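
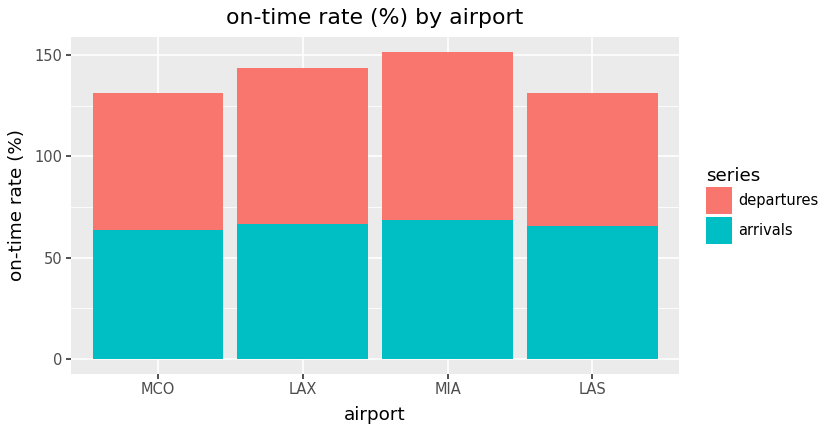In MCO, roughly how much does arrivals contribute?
≈ 60

arrivals top ≈ 60, bottom ≈ 0; segment ≈ 60.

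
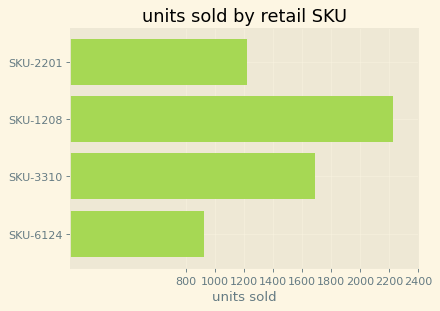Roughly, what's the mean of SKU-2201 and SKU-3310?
(1200 + 1600) / 2 ≈ 1400.

≈ 1400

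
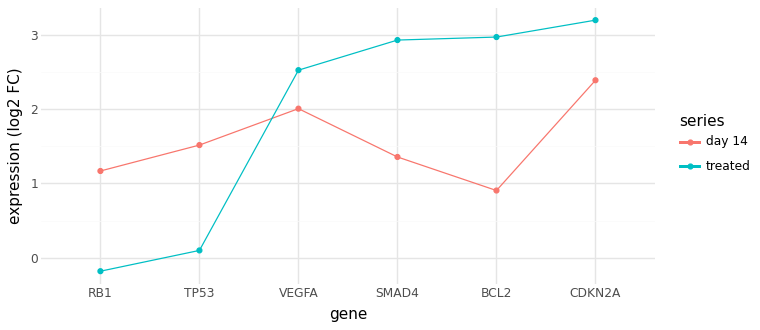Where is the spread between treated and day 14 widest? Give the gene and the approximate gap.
BCL2, ≈ 2.0 log2 FC

BCL2: treated ≈ 3.0, day 14 ≈ 1.0 → gap ≈ 2.0. Next-largest (SMAD4) is only ≈ 1.5.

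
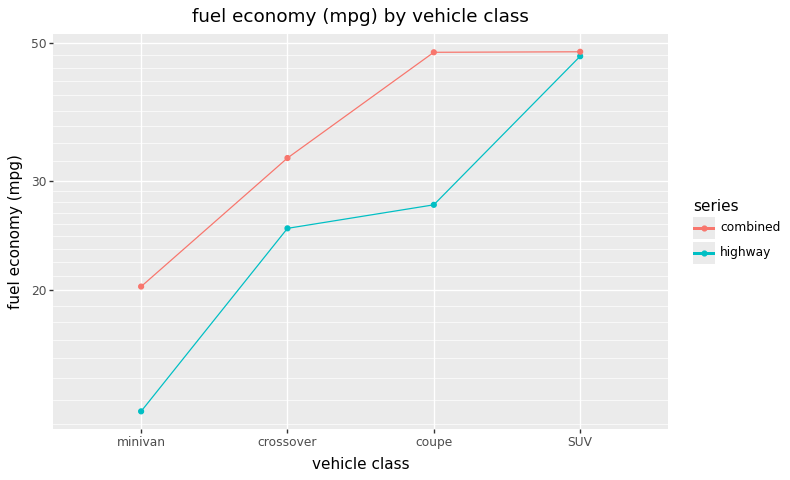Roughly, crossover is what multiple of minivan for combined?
crossover ≈ 35, minivan ≈ 20; 35/20 ≈ 1.75.

≈ 1.75×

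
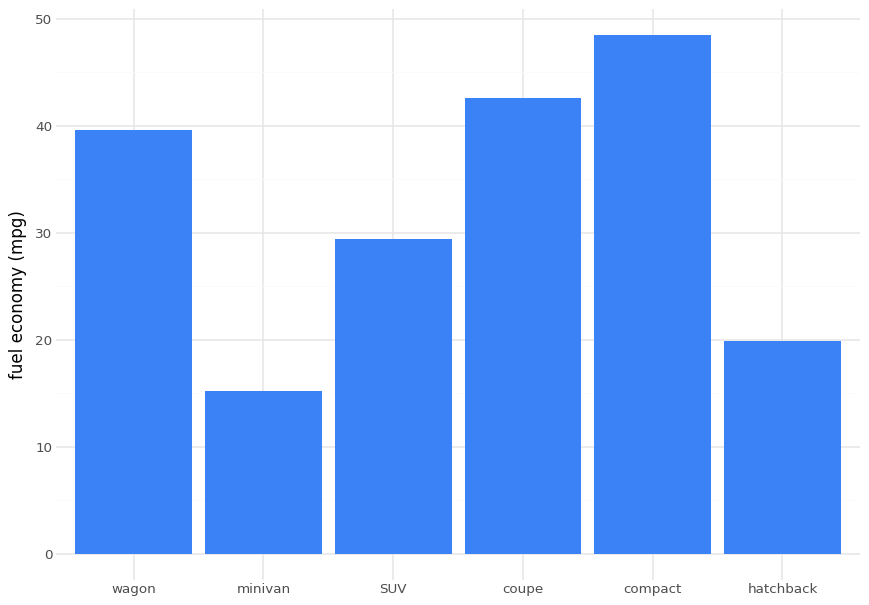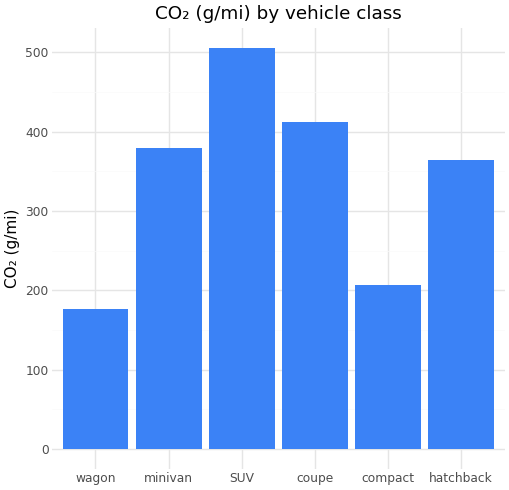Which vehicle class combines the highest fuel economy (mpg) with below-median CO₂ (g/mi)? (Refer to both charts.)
compact

Chart 2 median CO₂ (g/mi) ≈ 350; below-median vehicle classes: wagon, compact, hatchback. Among those, compact has the highest fuel economy (mpg) (≈ 50).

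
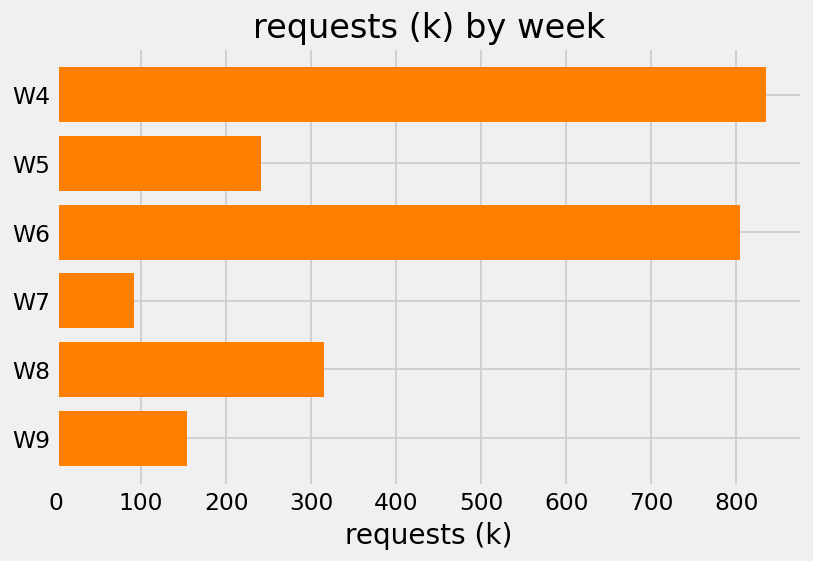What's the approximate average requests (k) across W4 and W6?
(800 + 800) / 2 ≈ 800.

≈ 800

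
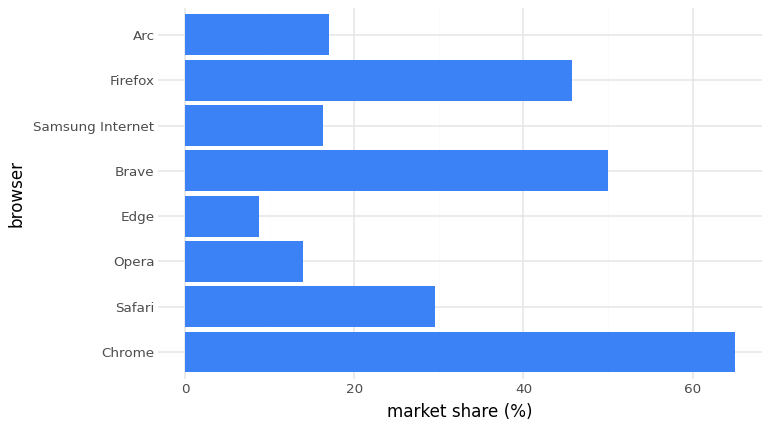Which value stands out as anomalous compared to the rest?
Chrome

Chrome ≈ 60; the rest sit between ≈ 10 and ≈ 50.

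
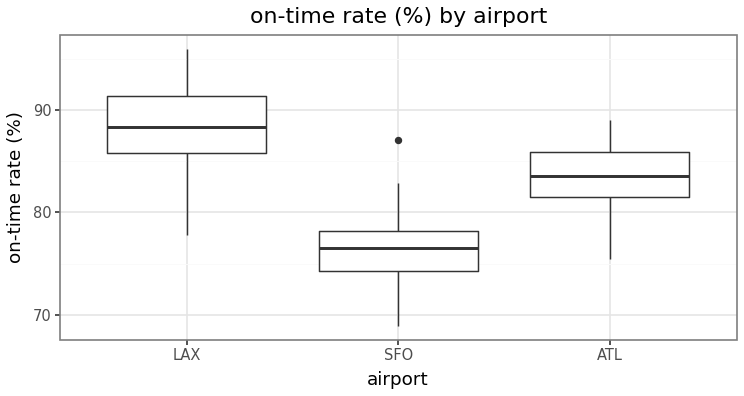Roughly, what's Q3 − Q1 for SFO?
Q3 ≈ 78, Q1 ≈ 74; IQR ≈ 4.

≈ 4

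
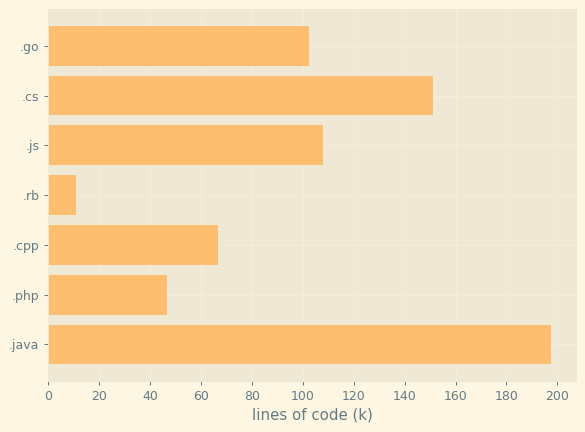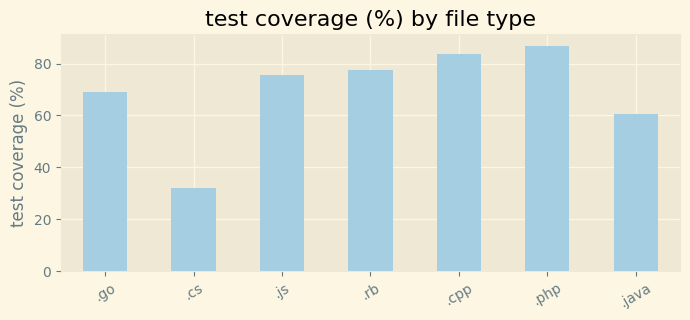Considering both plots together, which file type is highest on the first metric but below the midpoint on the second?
.java

Chart 2 median test coverage (%) ≈ 80; below-median file types: .go, .cs, .java. Among those, .java has the highest lines of code (k) (≈ 200).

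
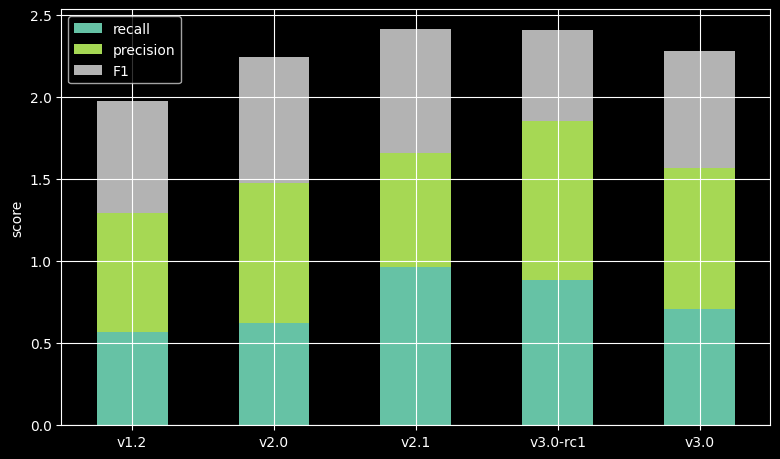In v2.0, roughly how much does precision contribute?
≈ 1.0

precision top ≈ 1.5, bottom ≈ 0.5; segment ≈ 1.0.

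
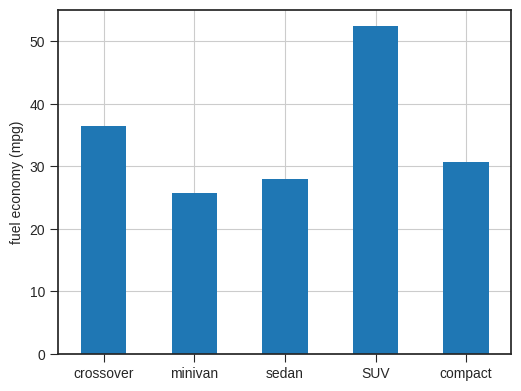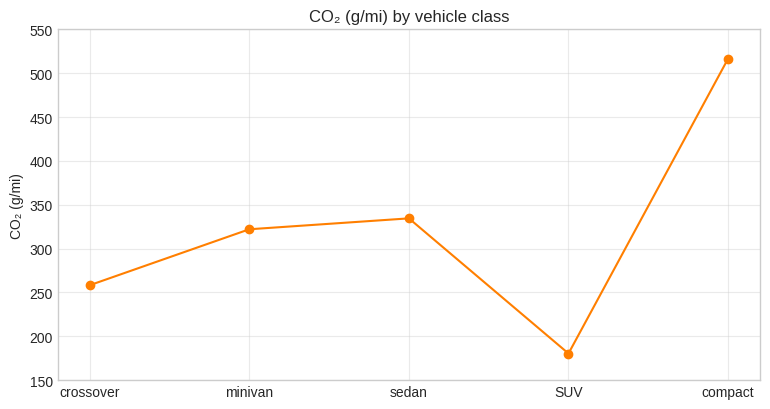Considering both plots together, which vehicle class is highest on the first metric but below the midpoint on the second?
Chart 2 median CO₂ (g/mi) ≈ 300; below-median vehicle classes: crossover, SUV. Among those, SUV has the highest fuel economy (mpg) (≈ 50).

SUV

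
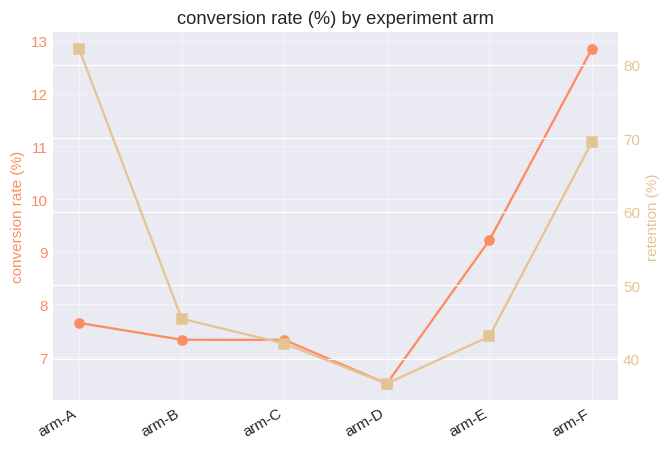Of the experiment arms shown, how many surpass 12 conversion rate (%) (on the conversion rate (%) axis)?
1

Above 12: arm-F.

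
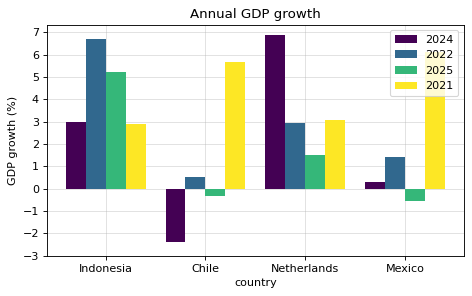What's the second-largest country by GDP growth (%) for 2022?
Top 3 for 2022: Indonesia ≈ 7, Netherlands ≈ 3, Mexico ≈ 1.

Netherlands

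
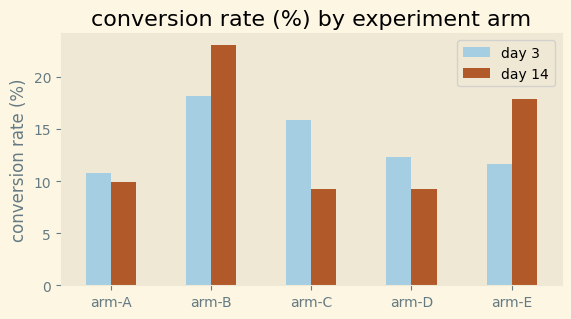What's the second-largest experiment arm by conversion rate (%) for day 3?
arm-C

Top 3 for day 3: arm-B ≈ 18, arm-C ≈ 16, arm-D ≈ 12.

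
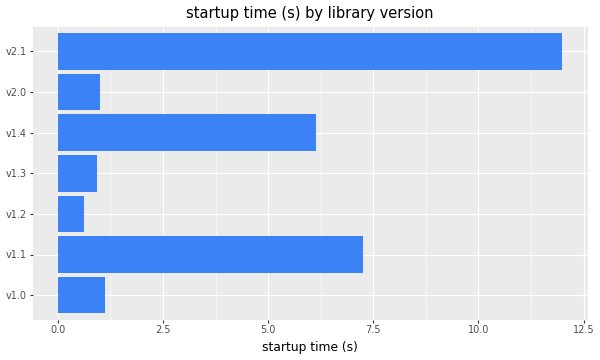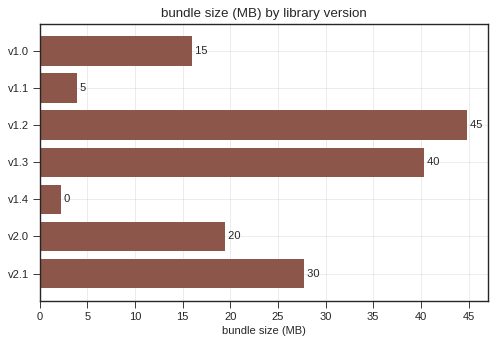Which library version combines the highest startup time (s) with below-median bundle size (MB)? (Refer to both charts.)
v1.1

Chart 2 median bundle size (MB) ≈ 20; below-median library versions: v1.0, v1.1, v1.4. Among those, v1.1 has the highest startup time (s) (≈ 8).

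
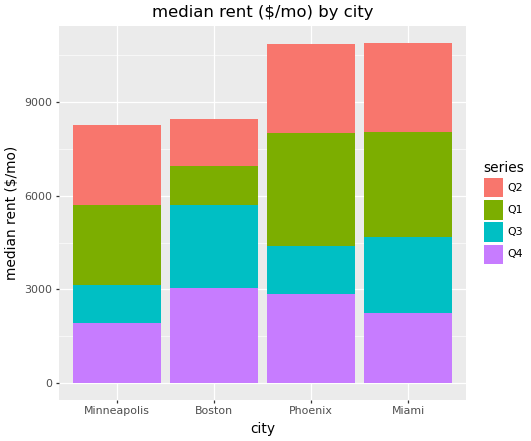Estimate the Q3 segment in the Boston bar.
≈ 3000

Q3 top ≈ 6000, bottom ≈ 3000; segment ≈ 3000.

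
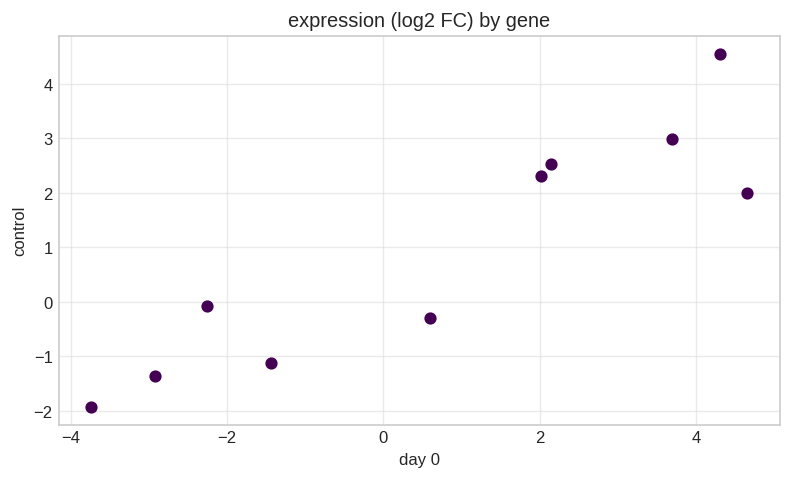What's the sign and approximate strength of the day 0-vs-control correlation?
Points are positively correlated; strong (|r| ≈ 0.9).

positive, strong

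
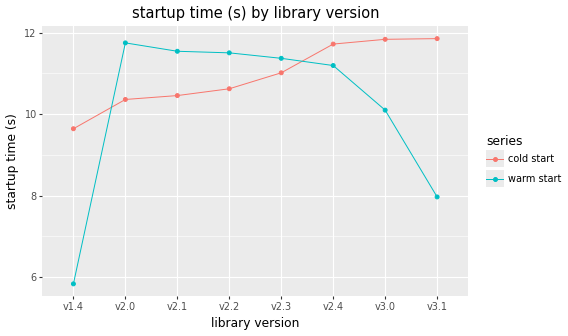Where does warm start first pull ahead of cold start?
v1.4: warm start ≈ 6 vs cold start ≈ 10 (not yet); v2.0: warm start ≈ 12 vs cold start ≈ 10 (first crossover).

v2.0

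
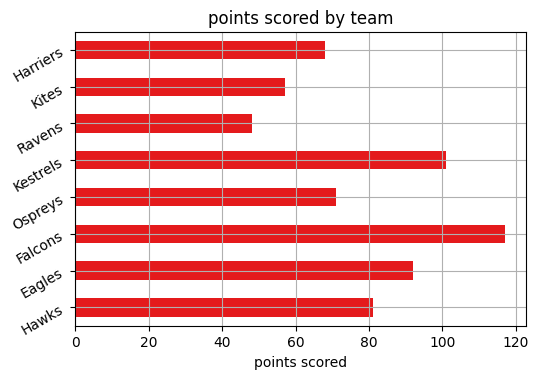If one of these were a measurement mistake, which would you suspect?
Falcons ≈ 120; the rest sit between ≈ 50 and ≈ 100.

Falcons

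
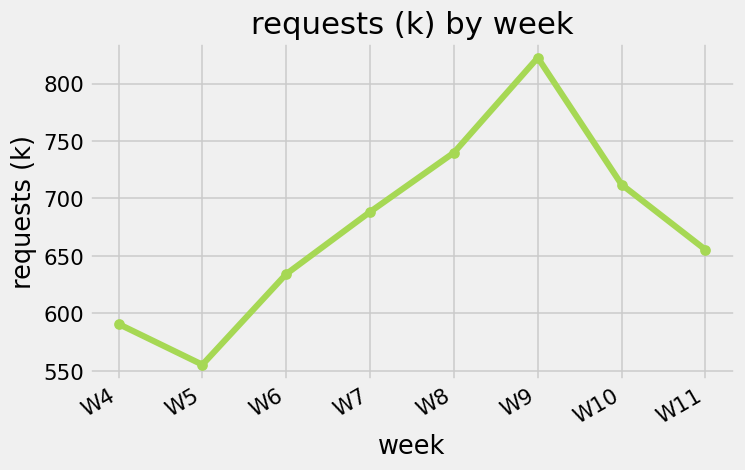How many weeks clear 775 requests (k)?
1

Above 775: W9.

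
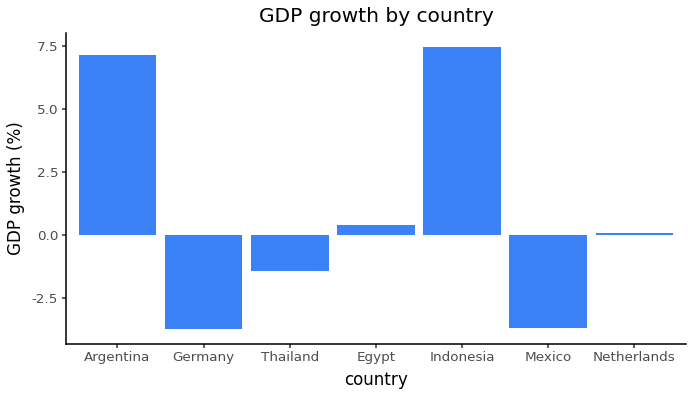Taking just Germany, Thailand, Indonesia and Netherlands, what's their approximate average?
(-4 + -1 + 7 + 0) / 4 ≈ 0.

≈ 0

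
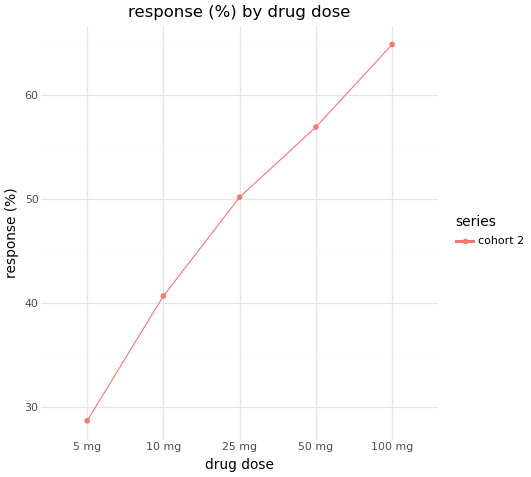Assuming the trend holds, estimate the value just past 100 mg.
Last three: 50, 55, 65 → slope ≈ 7.5/step → next ≈ 72.5.

≈ 72.5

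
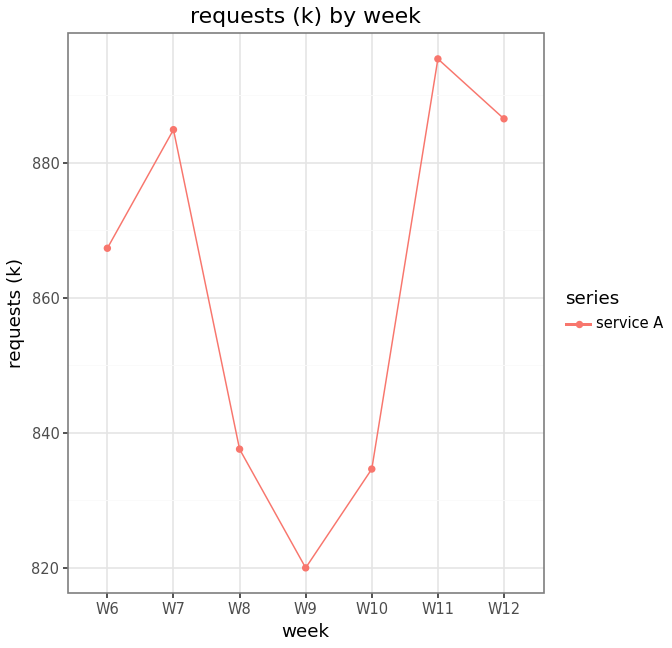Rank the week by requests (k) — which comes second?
Top 3: W11 ≈ 900, W12 ≈ 890, W7 ≈ 880.

W12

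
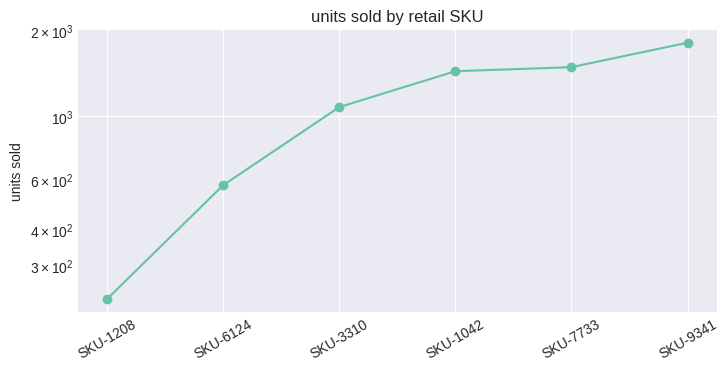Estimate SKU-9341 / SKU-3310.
SKU-9341 ≈ 1800, SKU-3310 ≈ 1000; 1800/1000 ≈ 1.8.

≈ 1.8×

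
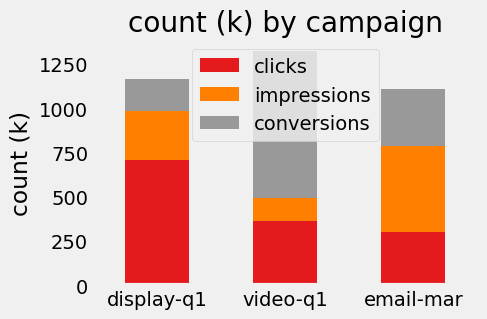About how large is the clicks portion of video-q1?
≈ 400

clicks top ≈ 400, bottom ≈ 0; segment ≈ 400.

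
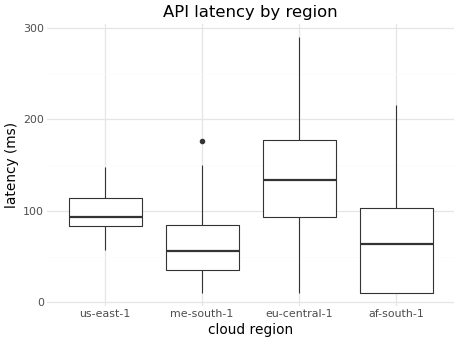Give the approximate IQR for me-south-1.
Q3 ≈ 85, Q1 ≈ 35; IQR ≈ 50.

≈ 50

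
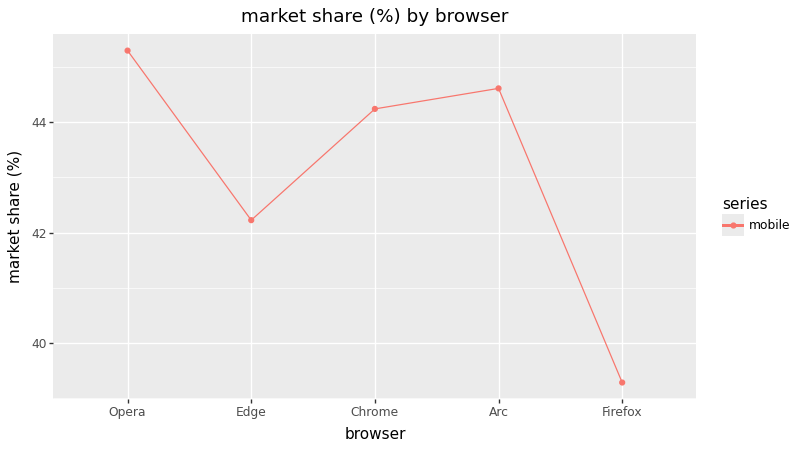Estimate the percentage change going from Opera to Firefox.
≈ -13.3%

Opera ≈ 45, Firefox ≈ 39; (39 − 45) / 45 ≈ -13.3%.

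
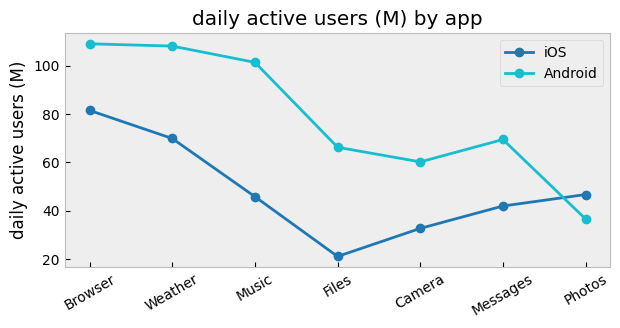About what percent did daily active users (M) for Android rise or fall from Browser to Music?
≈ -9.1%

Browser ≈ 110, Music ≈ 100; (100 − 110) / 110 ≈ -9.1%.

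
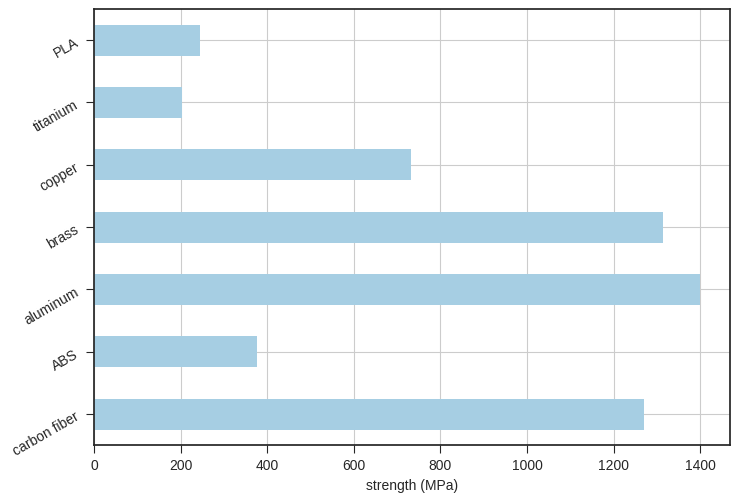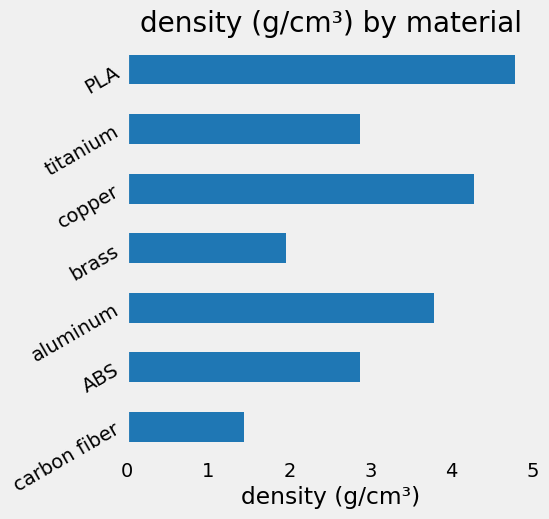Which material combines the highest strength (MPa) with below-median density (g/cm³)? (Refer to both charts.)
Chart 2 median density (g/cm³) ≈ 3; below-median materials: carbon fiber, brass, titanium. Among those, brass has the highest strength (MPa) (≈ 1400).

brass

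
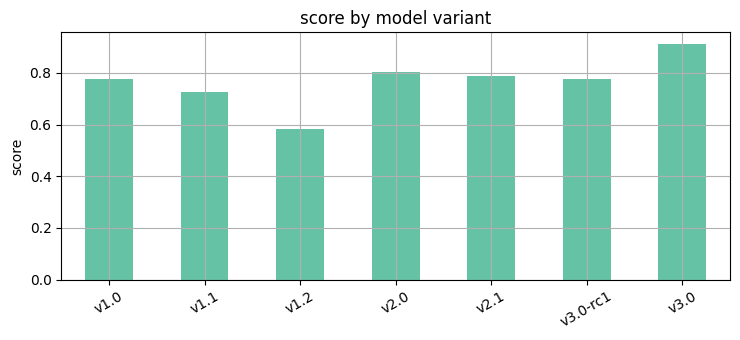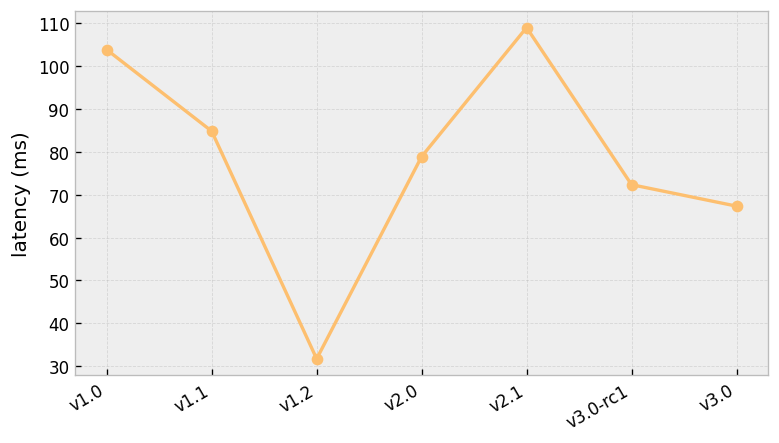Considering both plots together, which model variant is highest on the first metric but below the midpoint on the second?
v3.0

Chart 2 median latency (ms) ≈ 80; below-median model variants: v1.2, v3.0-rc1, v3.0. Among those, v3.0 has the highest score (≈ 0.9).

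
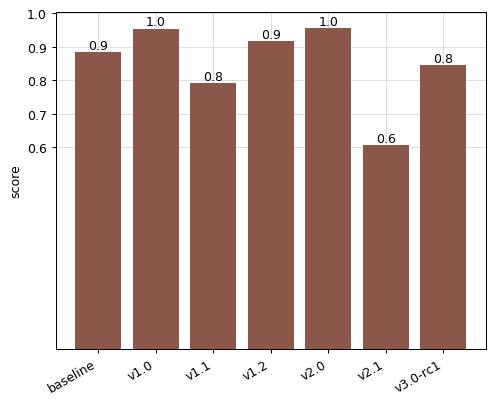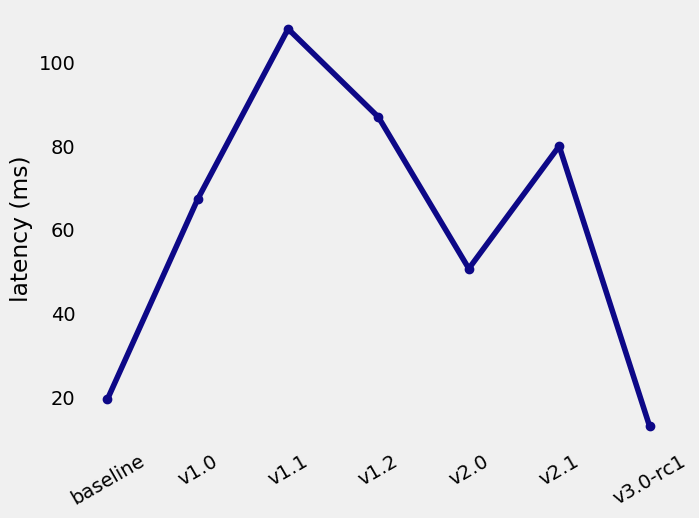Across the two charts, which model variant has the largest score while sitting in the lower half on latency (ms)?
Chart 2 median latency (ms) ≈ 70; below-median model variants: baseline, v2.0, v3.0-rc1. Among those, v2.0 has the highest score (≈ 1).

v2.0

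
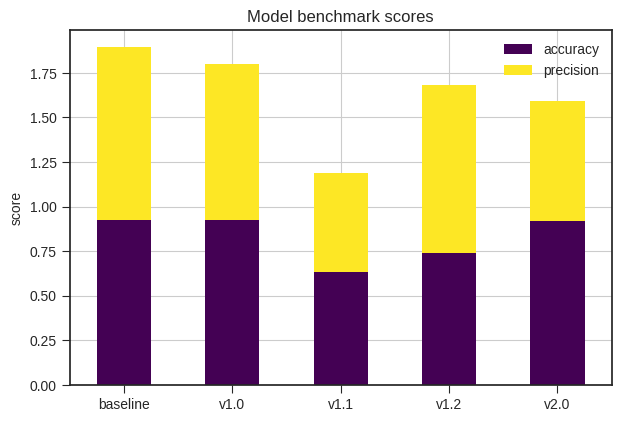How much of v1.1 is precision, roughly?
precision top ≈ 1.2, bottom ≈ 0.6; segment ≈ 0.6.

≈ 0.6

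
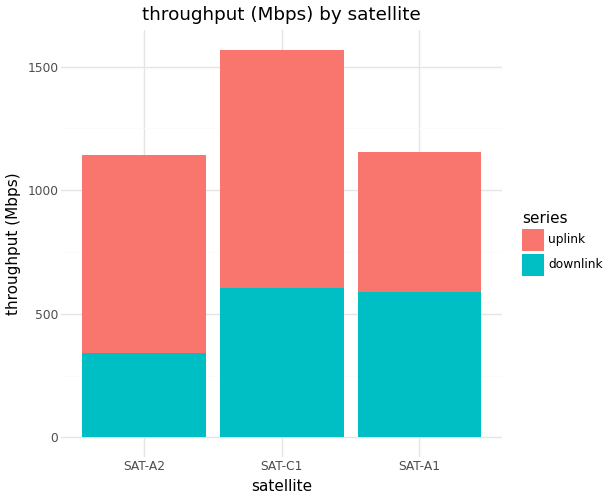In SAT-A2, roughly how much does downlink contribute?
downlink top ≈ 400, bottom ≈ 0; segment ≈ 400.

≈ 400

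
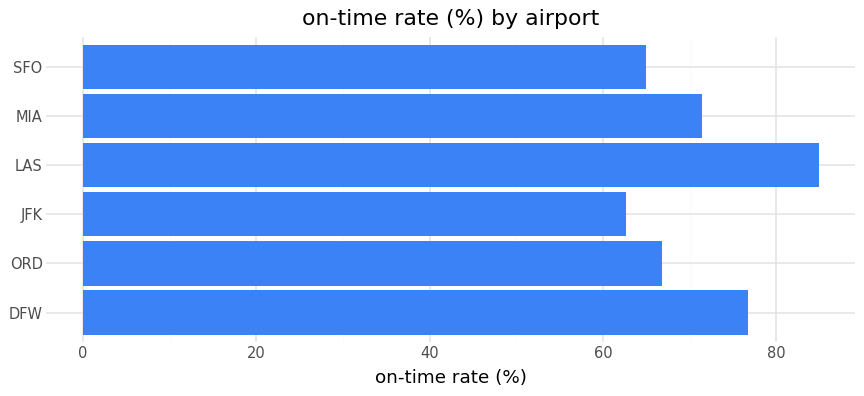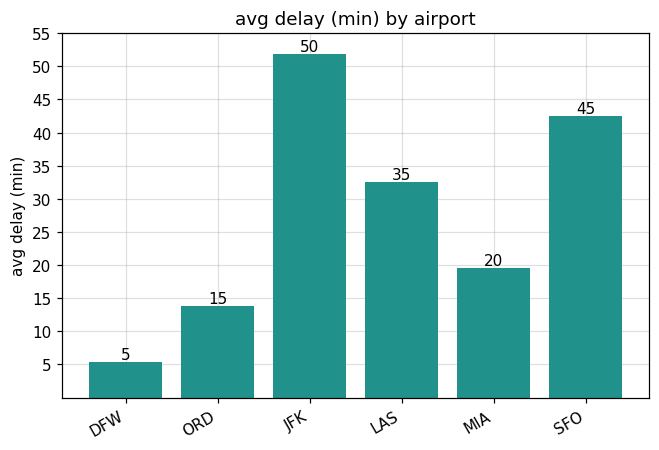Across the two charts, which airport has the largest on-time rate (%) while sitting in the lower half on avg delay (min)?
Chart 2 median avg delay (min) ≈ 25; below-median airports: DFW, ORD, MIA. Among those, DFW has the highest on-time rate (%) (≈ 80).

DFW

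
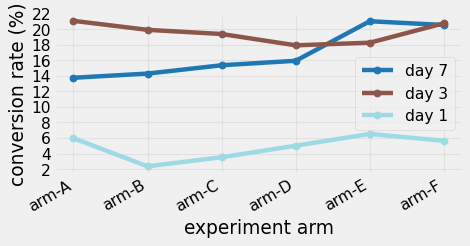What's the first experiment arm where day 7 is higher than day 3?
arm-E

arm-D: day 7 ≈ 16 vs day 3 ≈ 18 (not yet); arm-E: day 7 ≈ 22 vs day 3 ≈ 18 (first crossover).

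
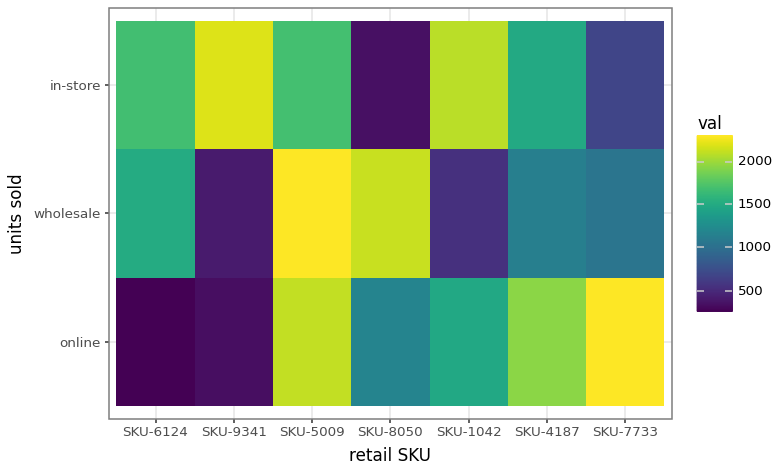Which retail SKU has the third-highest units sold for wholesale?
Top 4 for wholesale: SKU-5009 ≈ 2400, SKU-8050 ≈ 2200, SKU-6124 ≈ 1600, SKU-4187 ≈ 1200.

SKU-6124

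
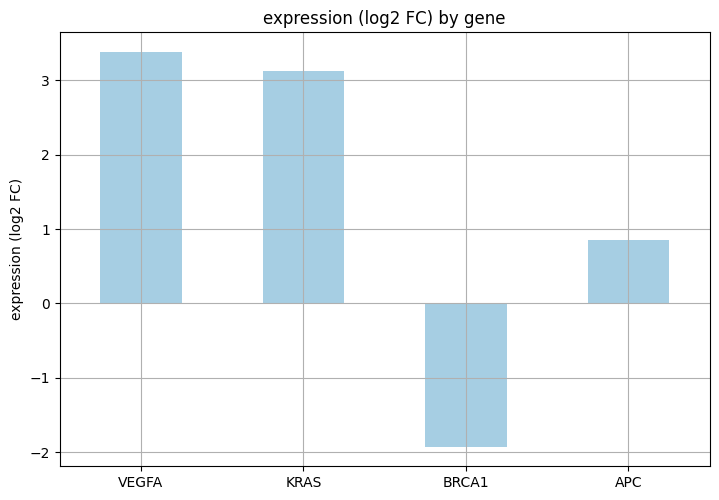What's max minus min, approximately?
≈ 5.5

Max VEGFA ≈ 3.5, min BRCA1 ≈ -2.0; range ≈ 5.5.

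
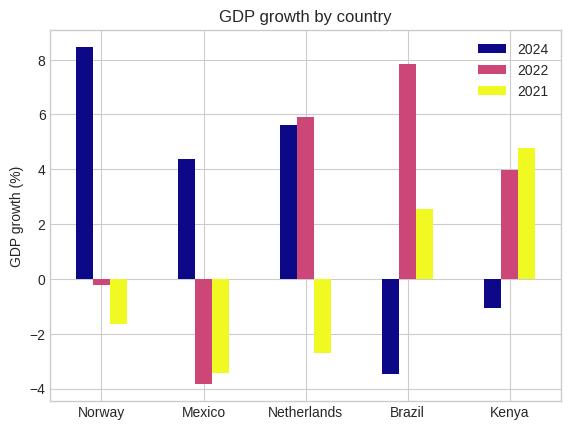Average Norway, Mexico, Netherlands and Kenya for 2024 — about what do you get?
(8 + 4 + 6 + -2) / 4 ≈ 4.

≈ 4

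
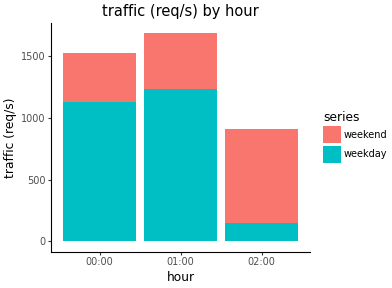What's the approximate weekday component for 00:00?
weekday top ≈ 1200, bottom ≈ 0; segment ≈ 1200.

≈ 1200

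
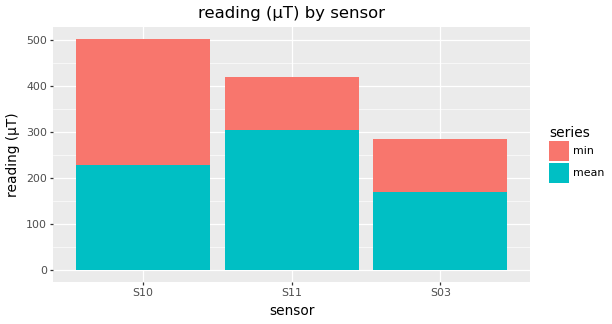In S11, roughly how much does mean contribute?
mean top ≈ 300, bottom ≈ 0; segment ≈ 300.

≈ 300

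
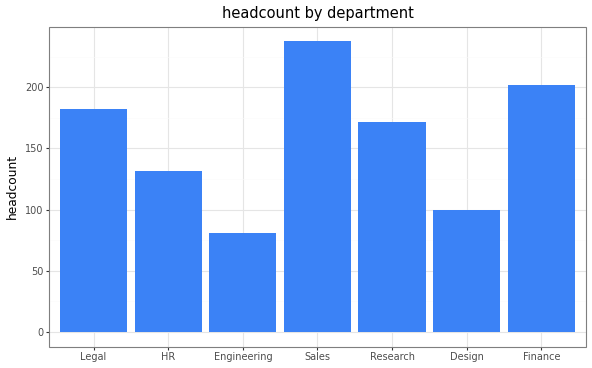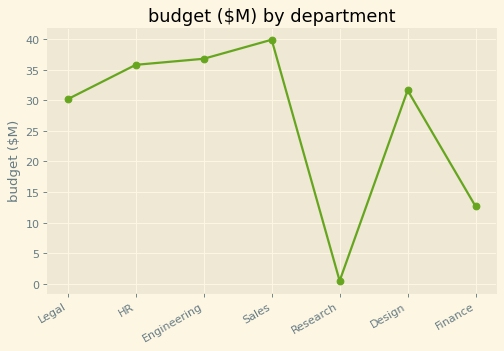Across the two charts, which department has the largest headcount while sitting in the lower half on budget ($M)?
Chart 2 median budget ($M) ≈ 30; below-median departments: Legal, Research, Finance. Among those, Finance has the highest headcount (≈ 200).

Finance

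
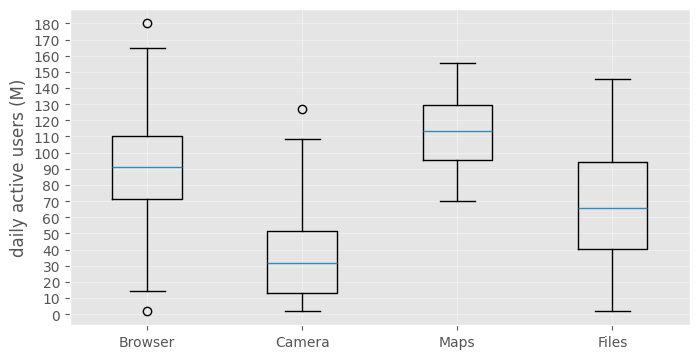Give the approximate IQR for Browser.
≈ 40

Q3 ≈ 110, Q1 ≈ 70; IQR ≈ 40.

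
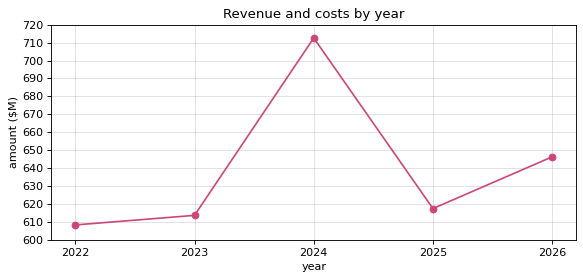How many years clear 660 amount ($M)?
1

Above 660: 2024.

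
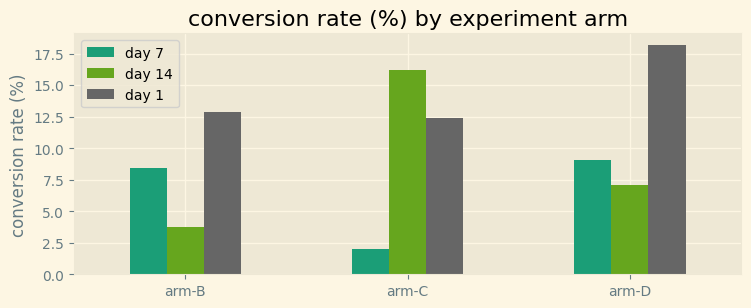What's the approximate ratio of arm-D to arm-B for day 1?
arm-D ≈ 18, arm-B ≈ 12; 18/12 ≈ 1.5.

≈ 1.5×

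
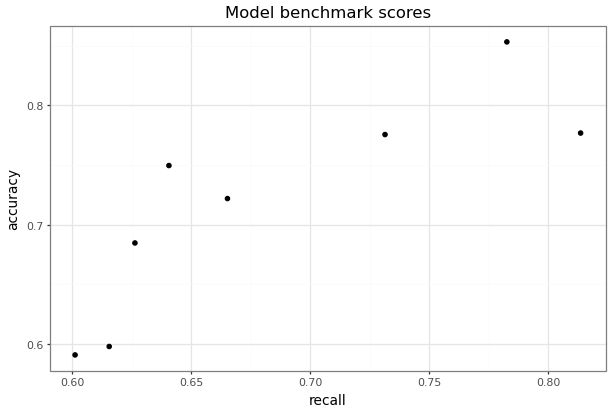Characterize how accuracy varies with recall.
Points are positively correlated; strong (|r| ≈ 0.8).

positive, strong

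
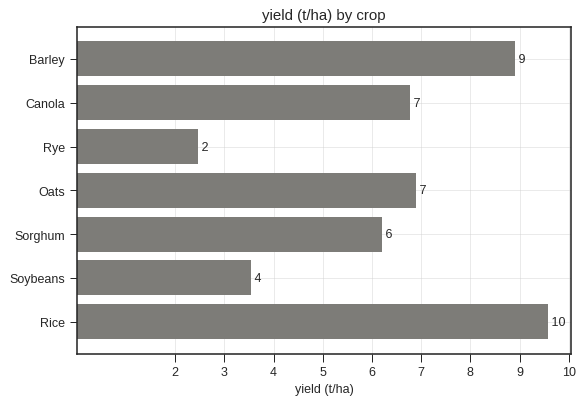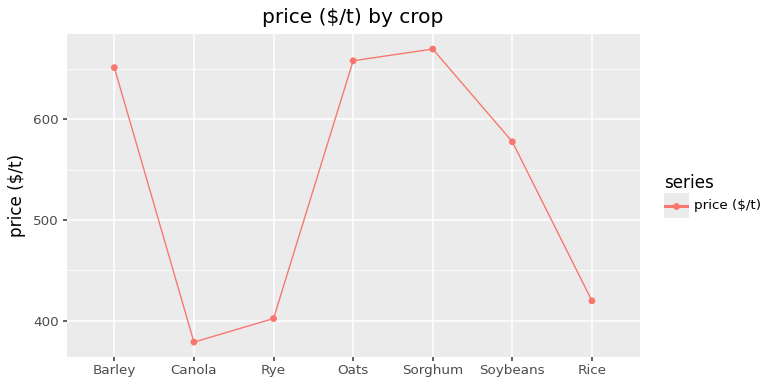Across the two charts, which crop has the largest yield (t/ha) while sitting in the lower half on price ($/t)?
Rice

Chart 2 median price ($/t) ≈ 600; below-median crops: Canola, Rye, Rice. Among those, Rice has the highest yield (t/ha) (≈ 10).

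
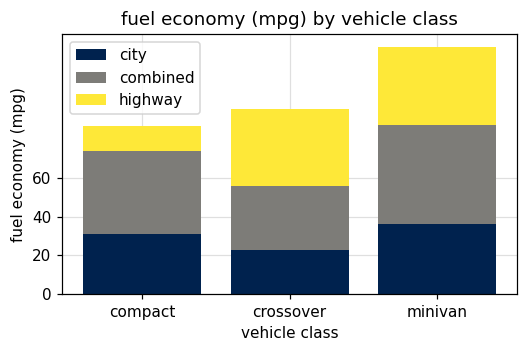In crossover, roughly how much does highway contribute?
≈ 40

highway top ≈ 100, bottom ≈ 60; segment ≈ 40.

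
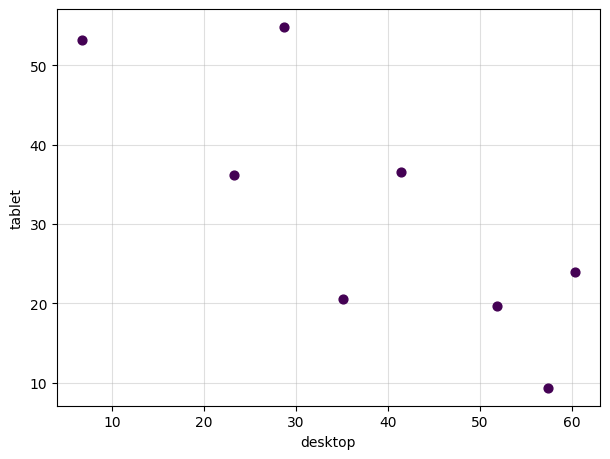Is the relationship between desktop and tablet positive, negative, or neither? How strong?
Points are negatively correlated; strong (|r| ≈ 0.8).

negative, strong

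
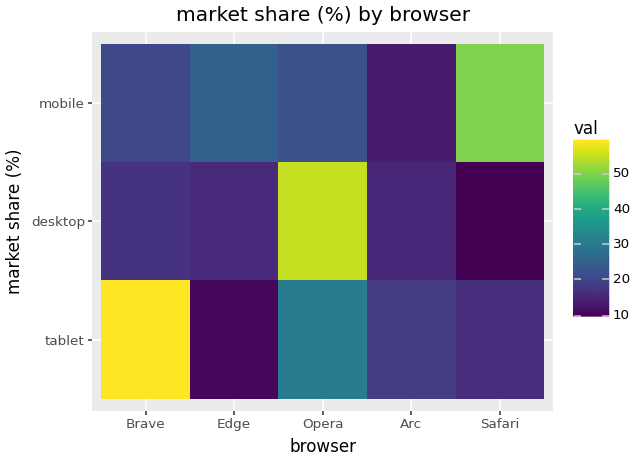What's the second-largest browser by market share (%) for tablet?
Top 3 for tablet: Brave ≈ 60, Opera ≈ 30, Arc ≈ 20.

Opera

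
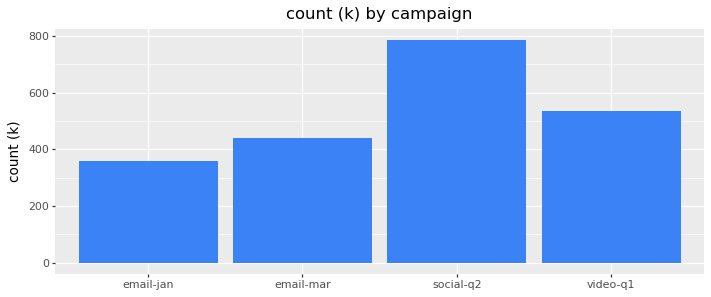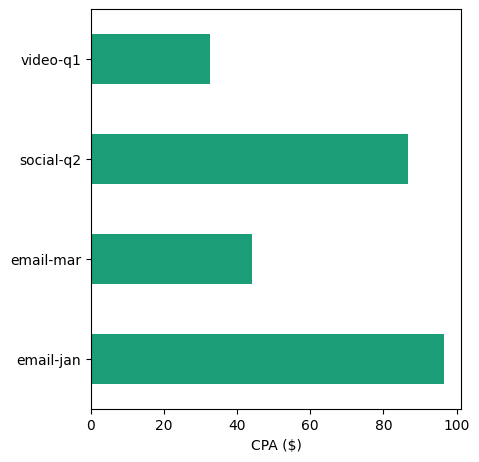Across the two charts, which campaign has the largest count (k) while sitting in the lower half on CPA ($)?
video-q1

Chart 2 median CPA ($) ≈ 70; below-median campaigns: email-mar, video-q1. Among those, video-q1 has the highest count (k) (≈ 500).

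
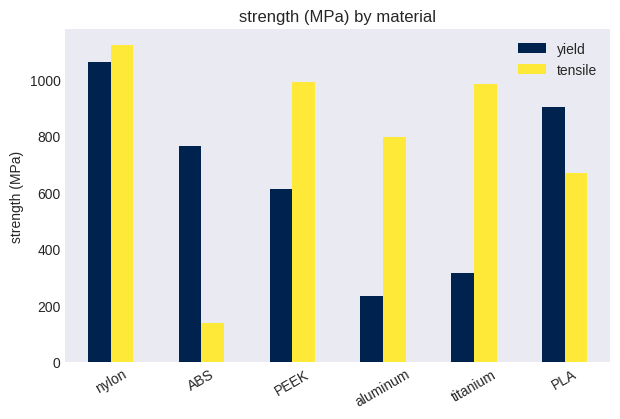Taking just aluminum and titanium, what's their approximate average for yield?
≈ 250

(200 + 300) / 2 ≈ 250.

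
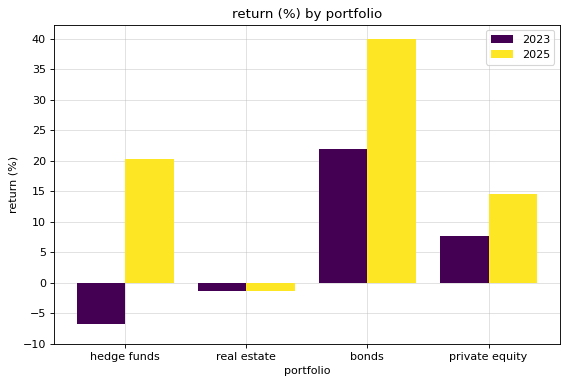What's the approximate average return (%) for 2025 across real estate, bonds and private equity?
≈ 18

(0 + 40 + 15) / 3 ≈ 18.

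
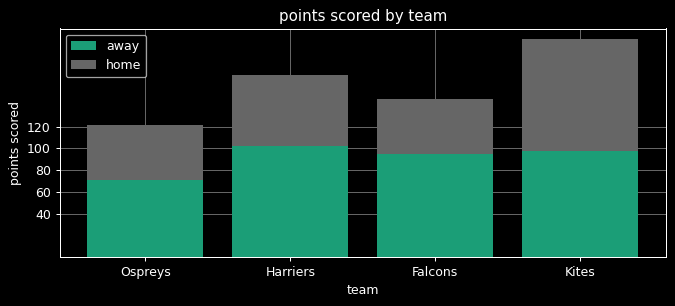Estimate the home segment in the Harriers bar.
≈ 60

home top ≈ 160, bottom ≈ 100; segment ≈ 60.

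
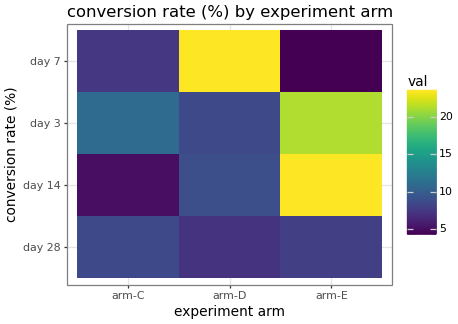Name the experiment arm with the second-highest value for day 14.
arm-D

Top 3 for day 14: arm-E ≈ 24, arm-D ≈ 8, arm-C ≈ 6.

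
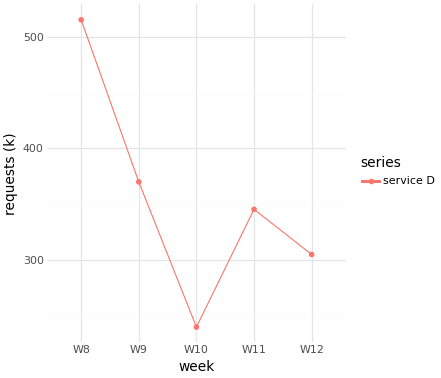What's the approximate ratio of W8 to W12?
≈ 1.75×

W8 ≈ 525, W12 ≈ 300; 525/300 ≈ 1.75.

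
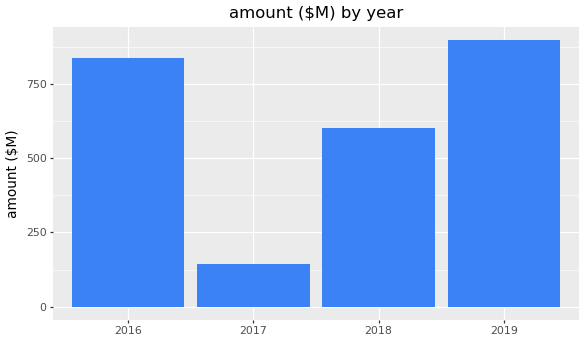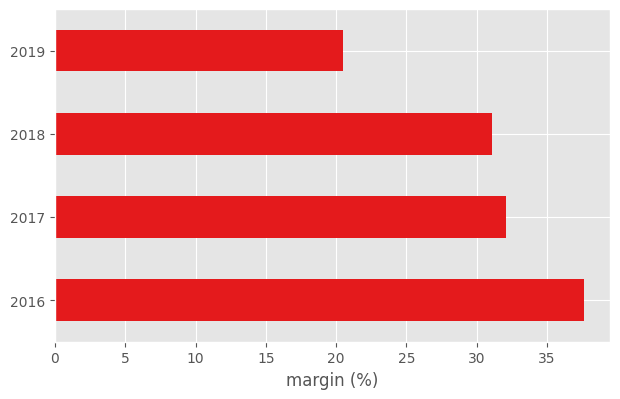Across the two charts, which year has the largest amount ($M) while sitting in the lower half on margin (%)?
Chart 2 median margin (%) ≈ 30; below-median years: 2018, 2019. Among those, 2019 has the highest amount ($M) (≈ 900).

2019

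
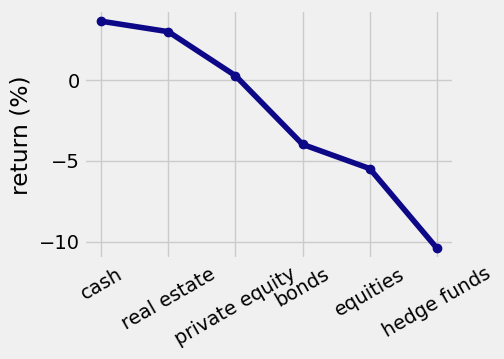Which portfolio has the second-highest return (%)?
Top 3: cash ≈ 4, real estate ≈ 2, private equity ≈ 0.

real estate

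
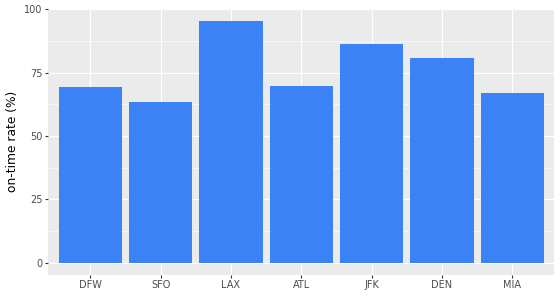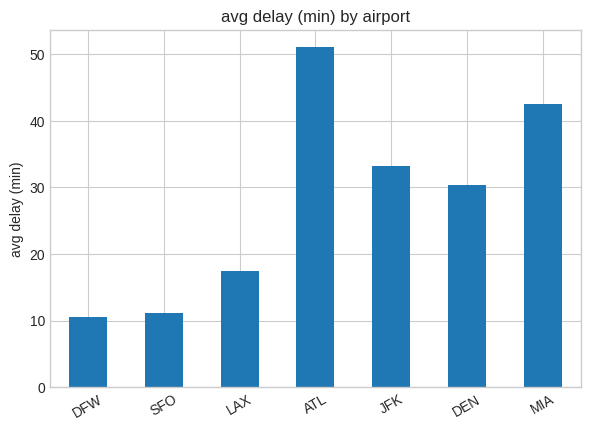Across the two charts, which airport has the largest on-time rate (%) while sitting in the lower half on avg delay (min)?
Chart 2 median avg delay (min) ≈ 30; below-median airports: DFW, SFO, LAX. Among those, LAX has the highest on-time rate (%) (≈ 100).

LAX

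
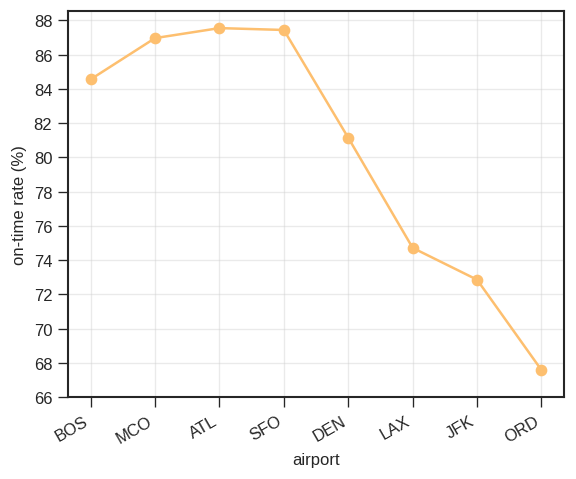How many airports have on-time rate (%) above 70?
Above 70: BOS, MCO, ATL, SFO, DEN, LAX, JFK.

7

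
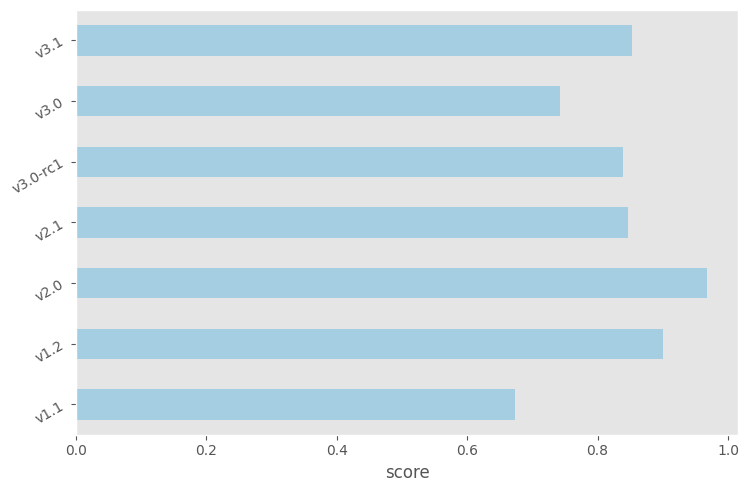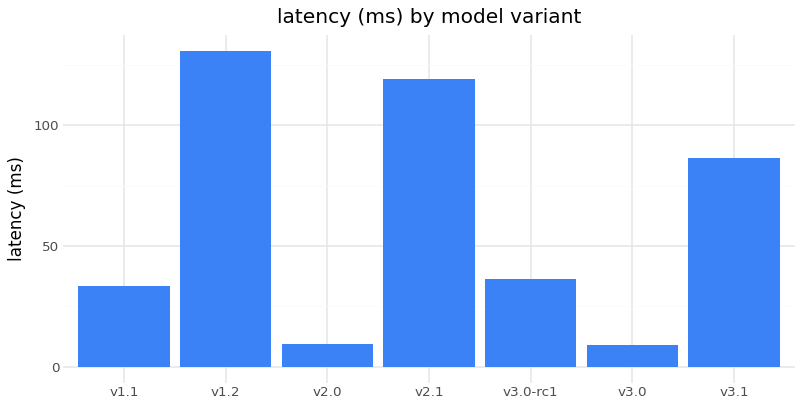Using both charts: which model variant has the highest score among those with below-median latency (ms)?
Chart 2 median latency (ms) ≈ 40; below-median model variants: v1.1, v2.0, v3.0. Among those, v2.0 has the highest score (≈ 1).

v2.0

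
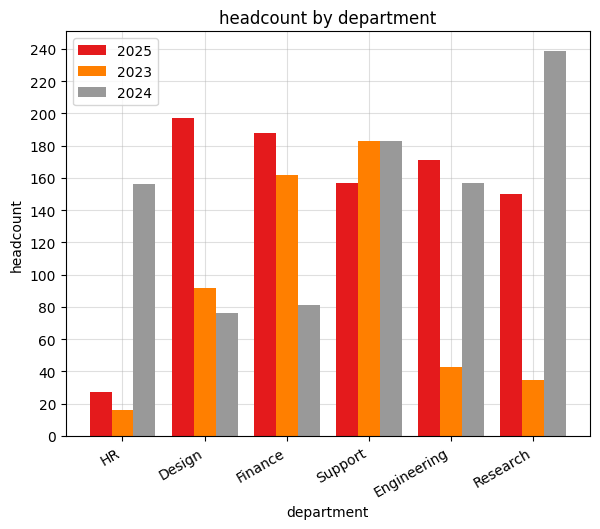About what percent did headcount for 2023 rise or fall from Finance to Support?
Finance ≈ 160, Support ≈ 180; (180 − 160) / 160 ≈ +12.5%.

≈ +12.5%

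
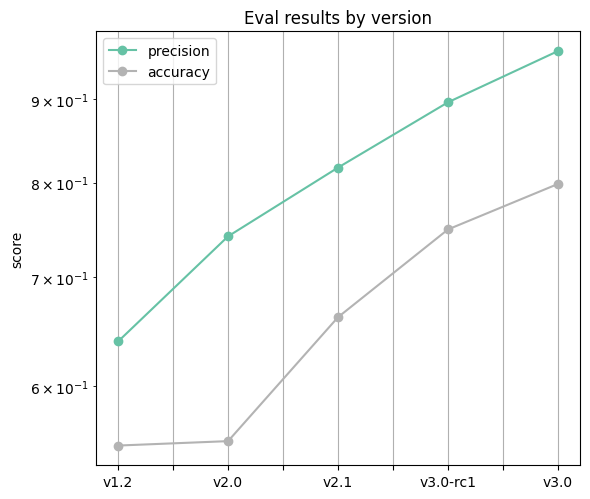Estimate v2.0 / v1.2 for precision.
≈ 1.15×

v2.0 ≈ 0.75, v1.2 ≈ 0.65; 0.75/0.65 ≈ 1.15.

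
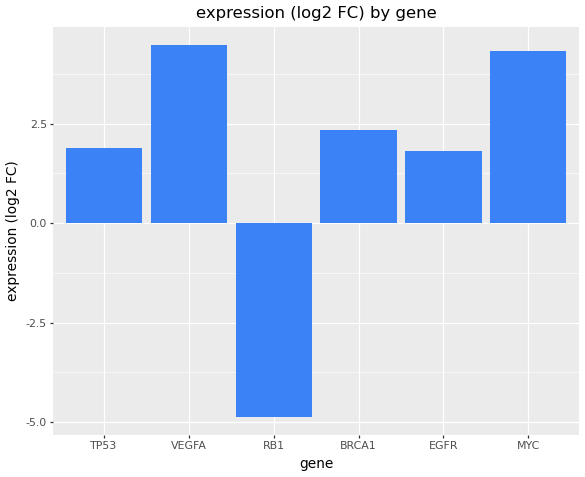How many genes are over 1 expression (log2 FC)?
Above 1: TP53, VEGFA, BRCA1, EGFR, MYC.

5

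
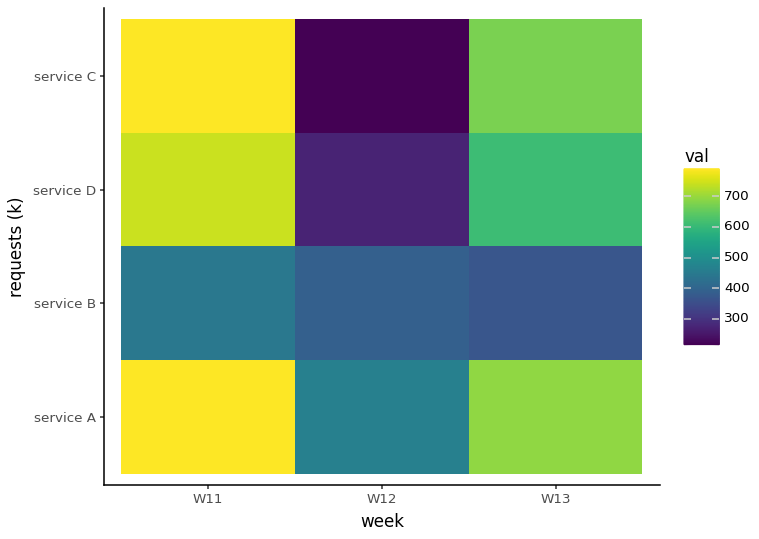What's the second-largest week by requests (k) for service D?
Top 3 for service D: W11 ≈ 750, W13 ≈ 600, W12 ≈ 250.

W13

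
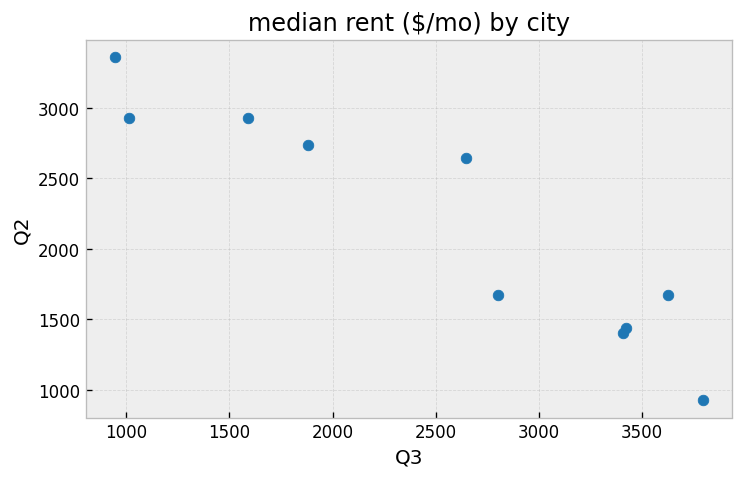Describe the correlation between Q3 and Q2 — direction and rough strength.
Points are negatively correlated; strong (|r| ≈ 0.9).

negative, strong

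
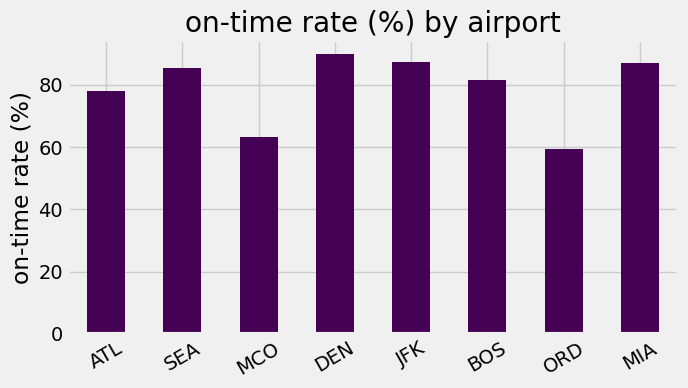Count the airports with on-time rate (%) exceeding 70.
6

Above 70: ATL, SEA, DEN, JFK, BOS, MIA.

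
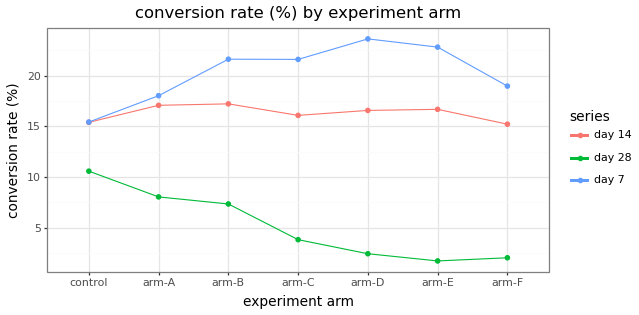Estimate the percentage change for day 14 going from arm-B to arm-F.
arm-B ≈ 18, arm-F ≈ 16; (16 − 18) / 18 ≈ -11.1%.

≈ -11.1%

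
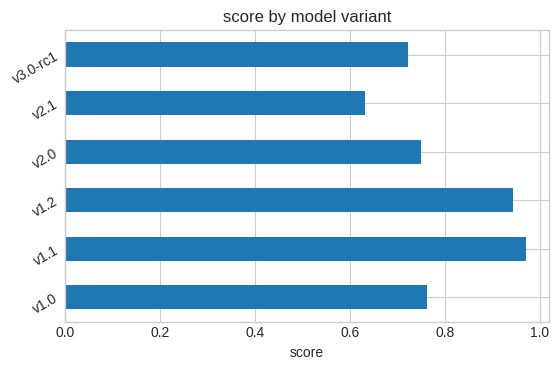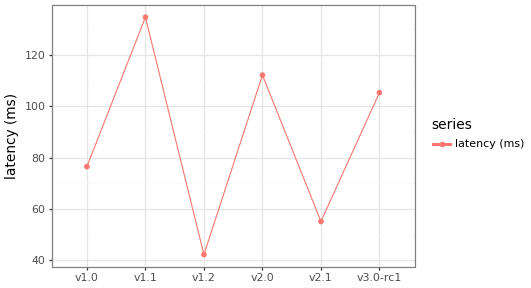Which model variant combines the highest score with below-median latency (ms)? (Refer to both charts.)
Chart 2 median latency (ms) ≈ 100; below-median model variants: v1.0, v1.2, v2.1. Among those, v1.2 has the highest score (≈ 0.9).

v1.2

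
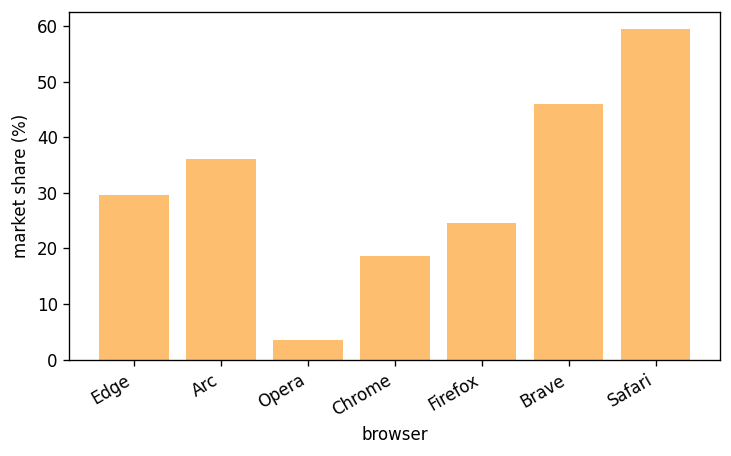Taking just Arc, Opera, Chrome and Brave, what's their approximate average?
(35 + 5 + 20 + 45) / 4 ≈ 26.

≈ 26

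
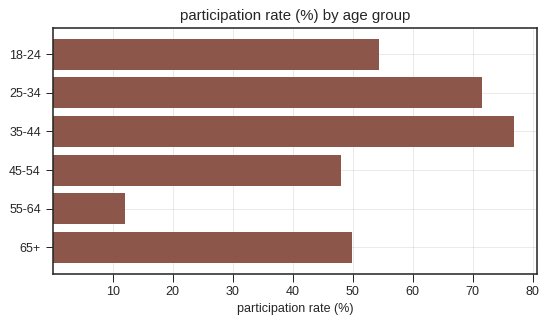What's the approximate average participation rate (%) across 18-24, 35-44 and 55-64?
(50 + 80 + 10) / 3 ≈ 47.

≈ 47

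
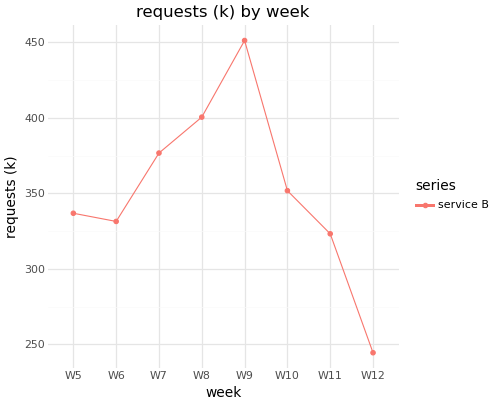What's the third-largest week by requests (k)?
Top 4: W9 ≈ 460, W8 ≈ 400, W7 ≈ 380, W10 ≈ 360.

W7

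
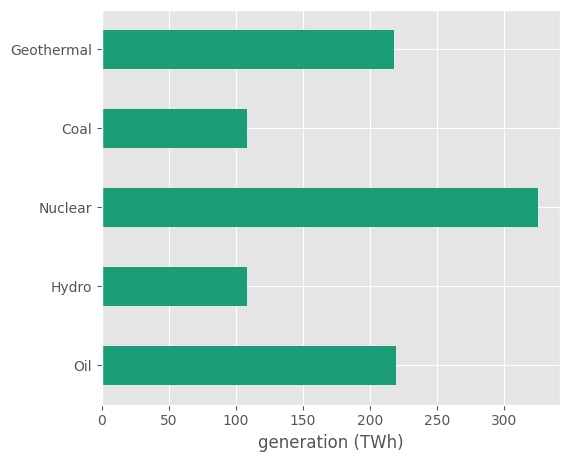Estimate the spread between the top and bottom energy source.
Max Nuclear ≈ 350, min Hydro ≈ 100; range ≈ 250.

≈ 250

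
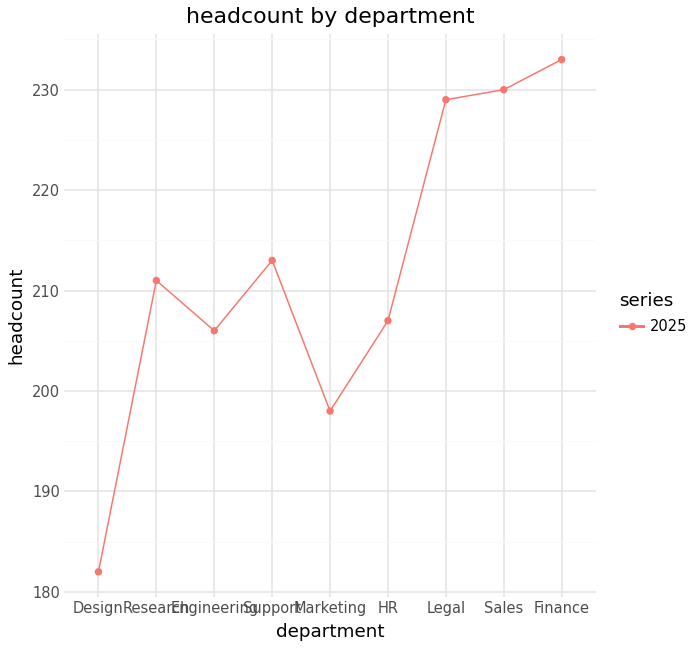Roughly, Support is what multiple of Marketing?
≈ 1.07×

Support ≈ 215, Marketing ≈ 200; 215/200 ≈ 1.07.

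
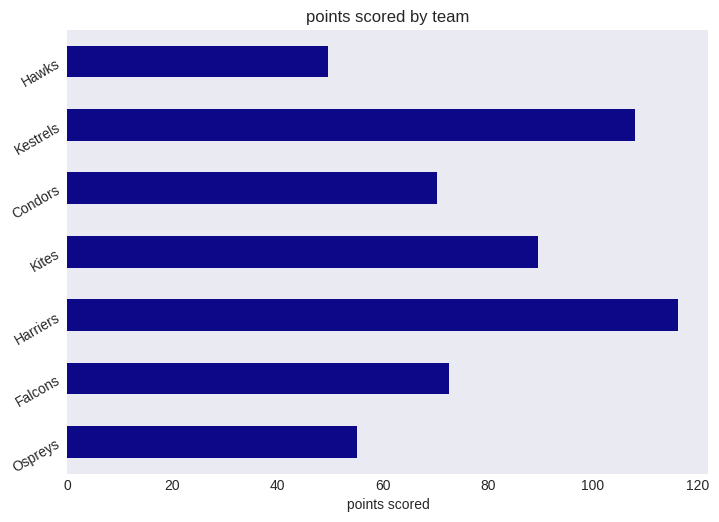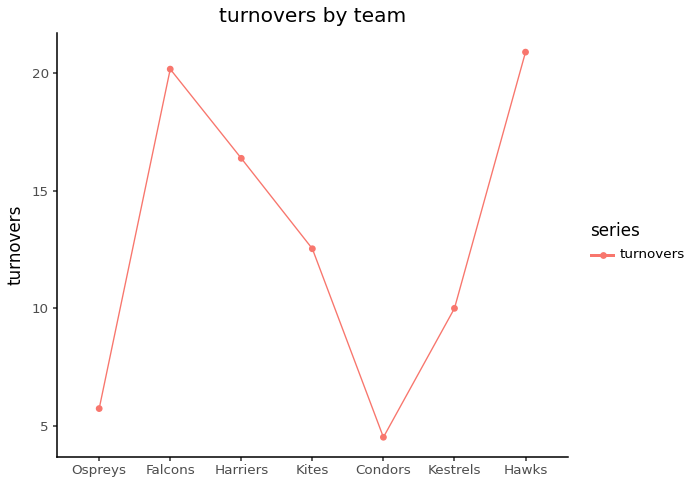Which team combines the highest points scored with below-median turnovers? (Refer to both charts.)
Chart 2 median turnovers ≈ 12; below-median teams: Ospreys, Condors, Kestrels. Among those, Kestrels has the highest points scored (≈ 100).

Kestrels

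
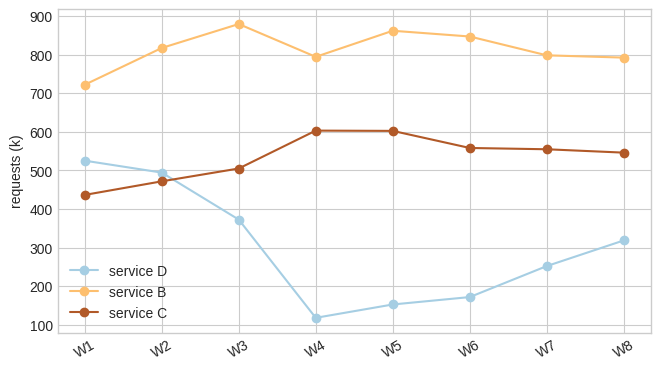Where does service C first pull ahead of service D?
W3

W2: service C ≈ 500 vs service D ≈ 500 (not yet); W3: service C ≈ 500 vs service D ≈ 400 (first crossover).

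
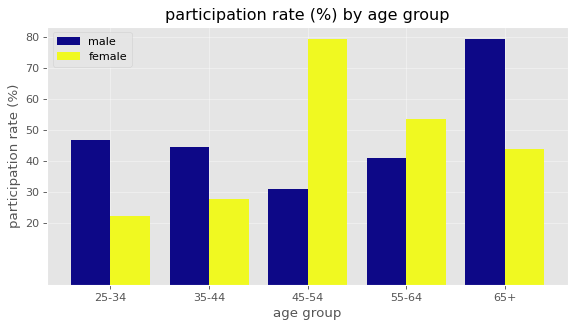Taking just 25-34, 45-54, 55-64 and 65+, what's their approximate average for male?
(50 + 30 + 40 + 80) / 4 ≈ 50.

≈ 50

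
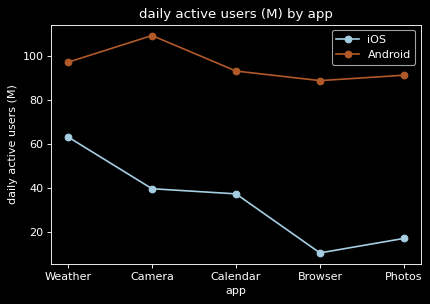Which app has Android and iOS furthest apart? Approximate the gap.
Browser, ≈ 80 M

Browser: Android ≈ 90, iOS ≈ 10 → gap ≈ 80. Next-largest (Photos) is only ≈ 70.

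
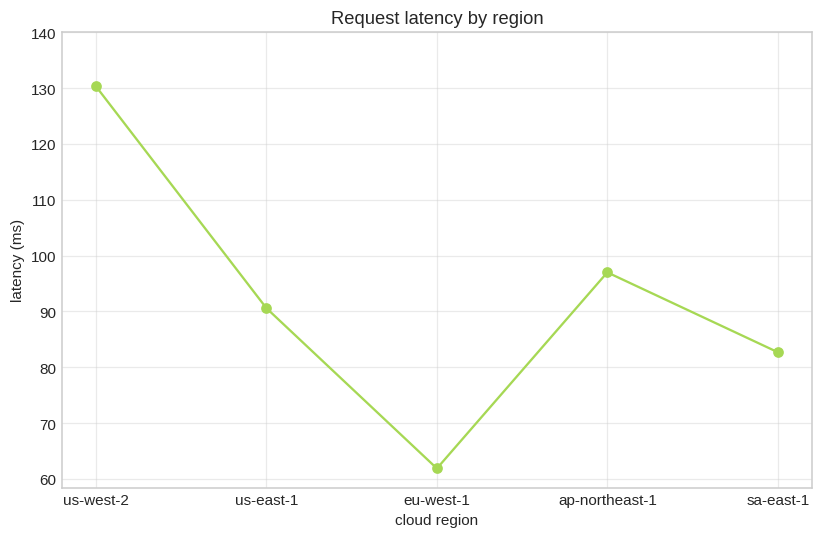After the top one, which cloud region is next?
ap-northeast-1

Top 3: us-west-2 ≈ 130, ap-northeast-1 ≈ 100, us-east-1 ≈ 90.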